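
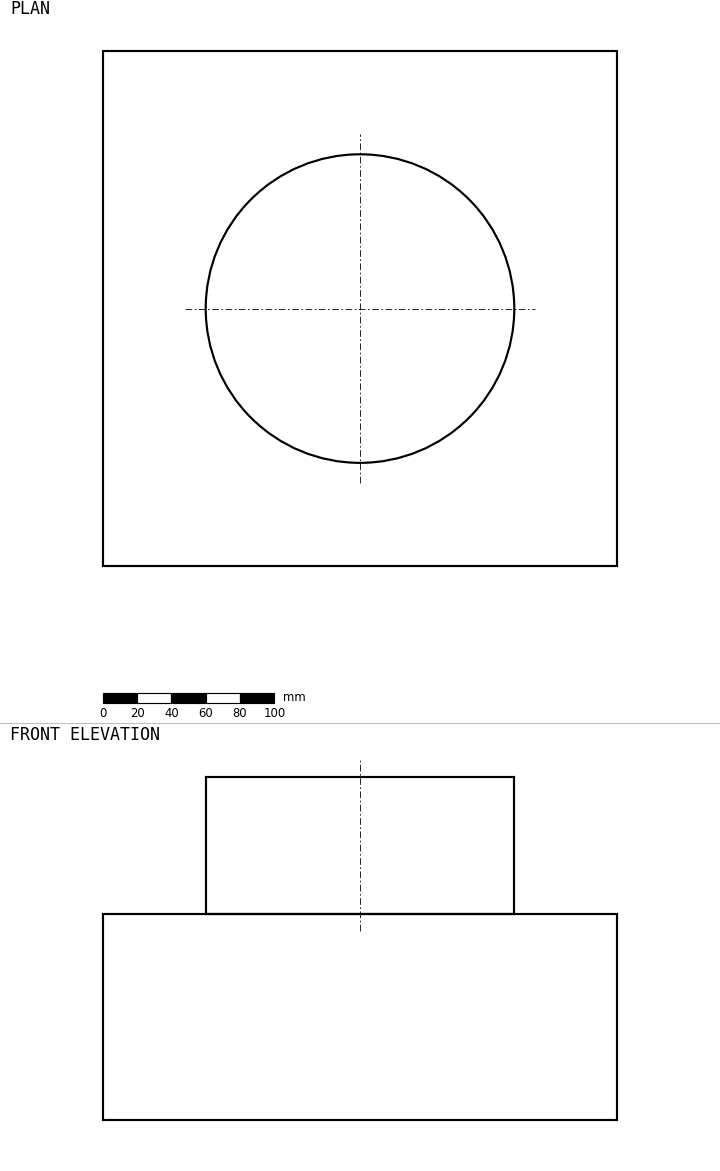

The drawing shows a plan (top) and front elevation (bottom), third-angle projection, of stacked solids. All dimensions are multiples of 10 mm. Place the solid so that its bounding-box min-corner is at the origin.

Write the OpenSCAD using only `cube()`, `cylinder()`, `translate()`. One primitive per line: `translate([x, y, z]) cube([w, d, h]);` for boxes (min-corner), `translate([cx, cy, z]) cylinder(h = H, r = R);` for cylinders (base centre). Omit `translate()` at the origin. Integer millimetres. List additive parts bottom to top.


cube([300, 300, 120]);
translate([150, 150, 120]) cylinder(h = 80, r = 90);


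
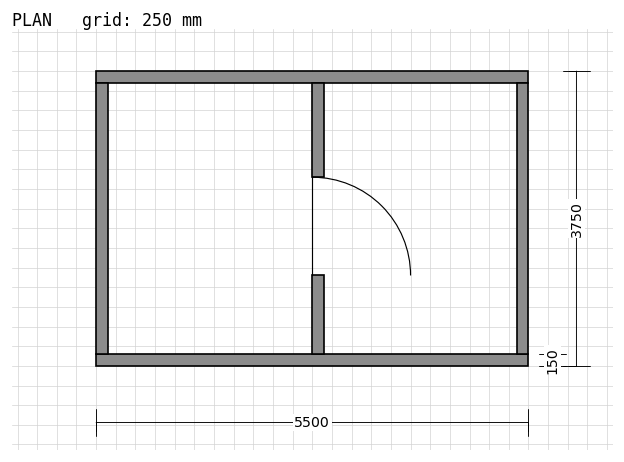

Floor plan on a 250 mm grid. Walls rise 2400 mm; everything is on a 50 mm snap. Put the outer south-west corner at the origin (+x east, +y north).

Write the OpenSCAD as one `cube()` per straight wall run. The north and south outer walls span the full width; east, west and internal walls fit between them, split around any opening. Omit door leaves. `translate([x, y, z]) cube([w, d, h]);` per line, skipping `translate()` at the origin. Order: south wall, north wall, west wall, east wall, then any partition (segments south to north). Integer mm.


cube([5500, 150, 2400]);
translate([0, 3600, 0]) cube([5500, 150, 2400]);
translate([0, 150, 0]) cube([150, 3450, 2400]);
translate([5350, 150, 0]) cube([150, 3450, 2400]);
translate([2750, 150, 0]) cube([150, 1000, 2400]);
translate([2750, 2400, 0]) cube([150, 1200, 2400]);


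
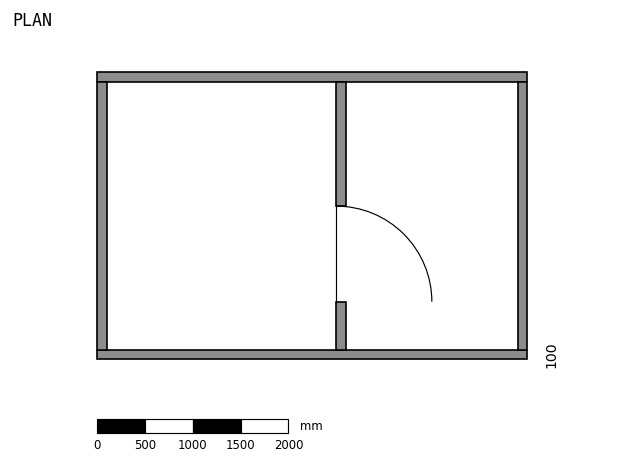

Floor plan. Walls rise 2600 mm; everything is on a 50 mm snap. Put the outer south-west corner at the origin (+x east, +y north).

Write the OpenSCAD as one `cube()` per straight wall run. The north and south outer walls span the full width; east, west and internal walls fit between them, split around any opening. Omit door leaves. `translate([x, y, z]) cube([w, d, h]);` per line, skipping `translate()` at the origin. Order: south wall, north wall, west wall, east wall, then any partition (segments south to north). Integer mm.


cube([4500, 100, 2600]);
translate([0, 2900, 0]) cube([4500, 100, 2600]);
translate([0, 100, 0]) cube([100, 2800, 2600]);
translate([4400, 100, 0]) cube([100, 2800, 2600]);
translate([2500, 100, 0]) cube([100, 500, 2600]);
translate([2500, 1600, 0]) cube([100, 1300, 2600]);


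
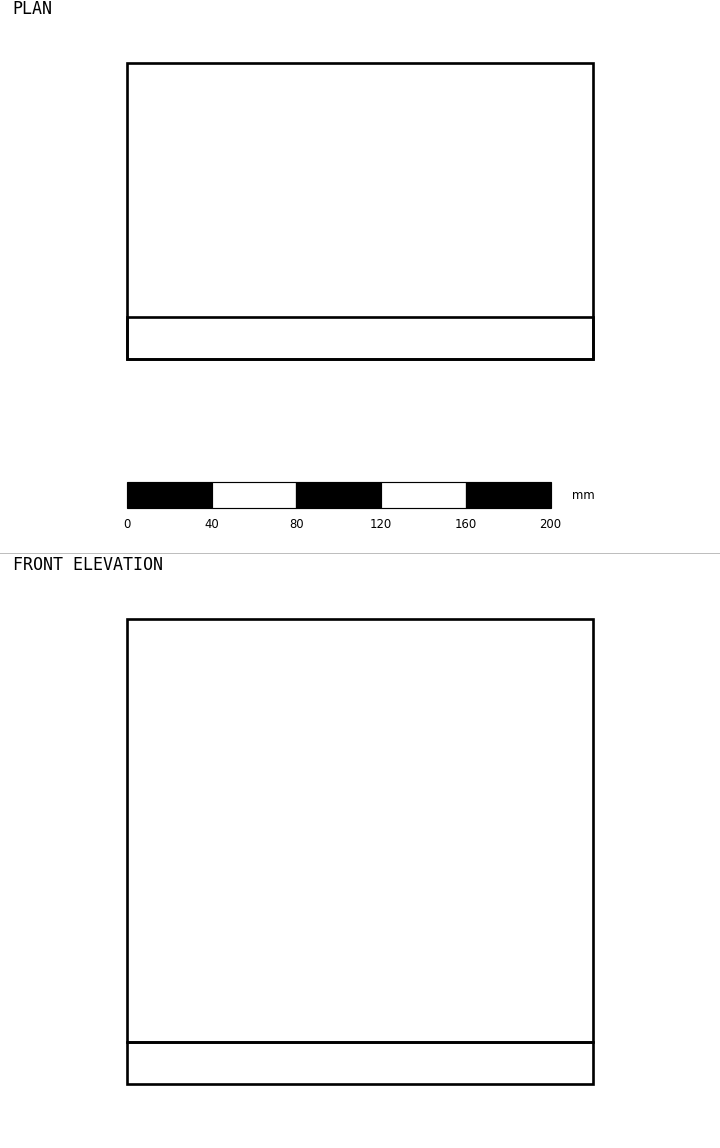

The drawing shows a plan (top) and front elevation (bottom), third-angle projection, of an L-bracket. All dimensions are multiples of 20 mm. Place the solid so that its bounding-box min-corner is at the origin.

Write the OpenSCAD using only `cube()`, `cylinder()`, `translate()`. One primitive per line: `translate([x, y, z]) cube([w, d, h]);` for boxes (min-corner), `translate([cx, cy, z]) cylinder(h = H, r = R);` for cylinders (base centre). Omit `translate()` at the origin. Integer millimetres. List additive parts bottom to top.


cube([220, 140, 20]);
translate([0, 0, 20]) cube([220, 20, 200]);


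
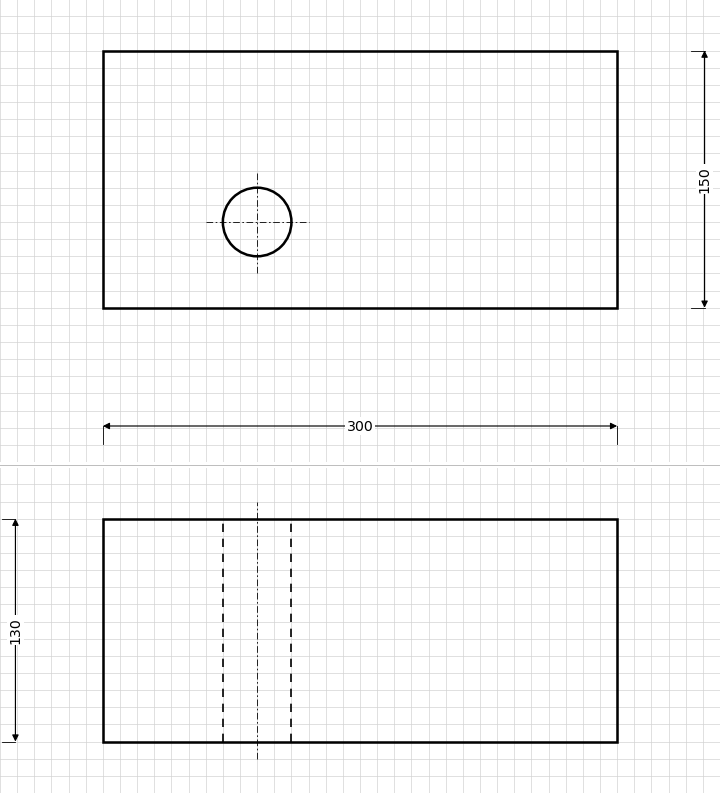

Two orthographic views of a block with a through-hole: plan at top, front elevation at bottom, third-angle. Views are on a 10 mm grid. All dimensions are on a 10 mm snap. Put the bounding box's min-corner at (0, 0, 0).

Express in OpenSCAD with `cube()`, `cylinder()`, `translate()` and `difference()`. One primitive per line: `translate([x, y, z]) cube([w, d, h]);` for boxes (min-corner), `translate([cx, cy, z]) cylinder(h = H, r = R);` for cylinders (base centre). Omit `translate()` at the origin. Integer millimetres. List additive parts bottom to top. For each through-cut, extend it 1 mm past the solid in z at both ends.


difference() {
  cube([300, 150, 130]);
  translate([90, 50, -1]) cylinder(h = 132, r = 20);
}


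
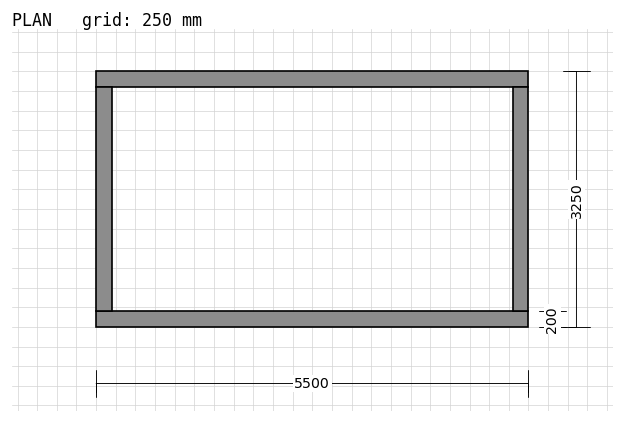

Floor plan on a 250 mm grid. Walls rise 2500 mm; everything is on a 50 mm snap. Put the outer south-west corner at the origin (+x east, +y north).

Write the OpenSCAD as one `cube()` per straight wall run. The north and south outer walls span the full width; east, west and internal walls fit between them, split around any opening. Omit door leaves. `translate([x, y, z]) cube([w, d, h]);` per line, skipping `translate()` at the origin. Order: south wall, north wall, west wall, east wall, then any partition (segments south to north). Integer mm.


cube([5500, 200, 2500]);
translate([0, 3050, 0]) cube([5500, 200, 2500]);
translate([0, 200, 0]) cube([200, 2850, 2500]);
translate([5300, 200, 0]) cube([200, 2850, 2500]);


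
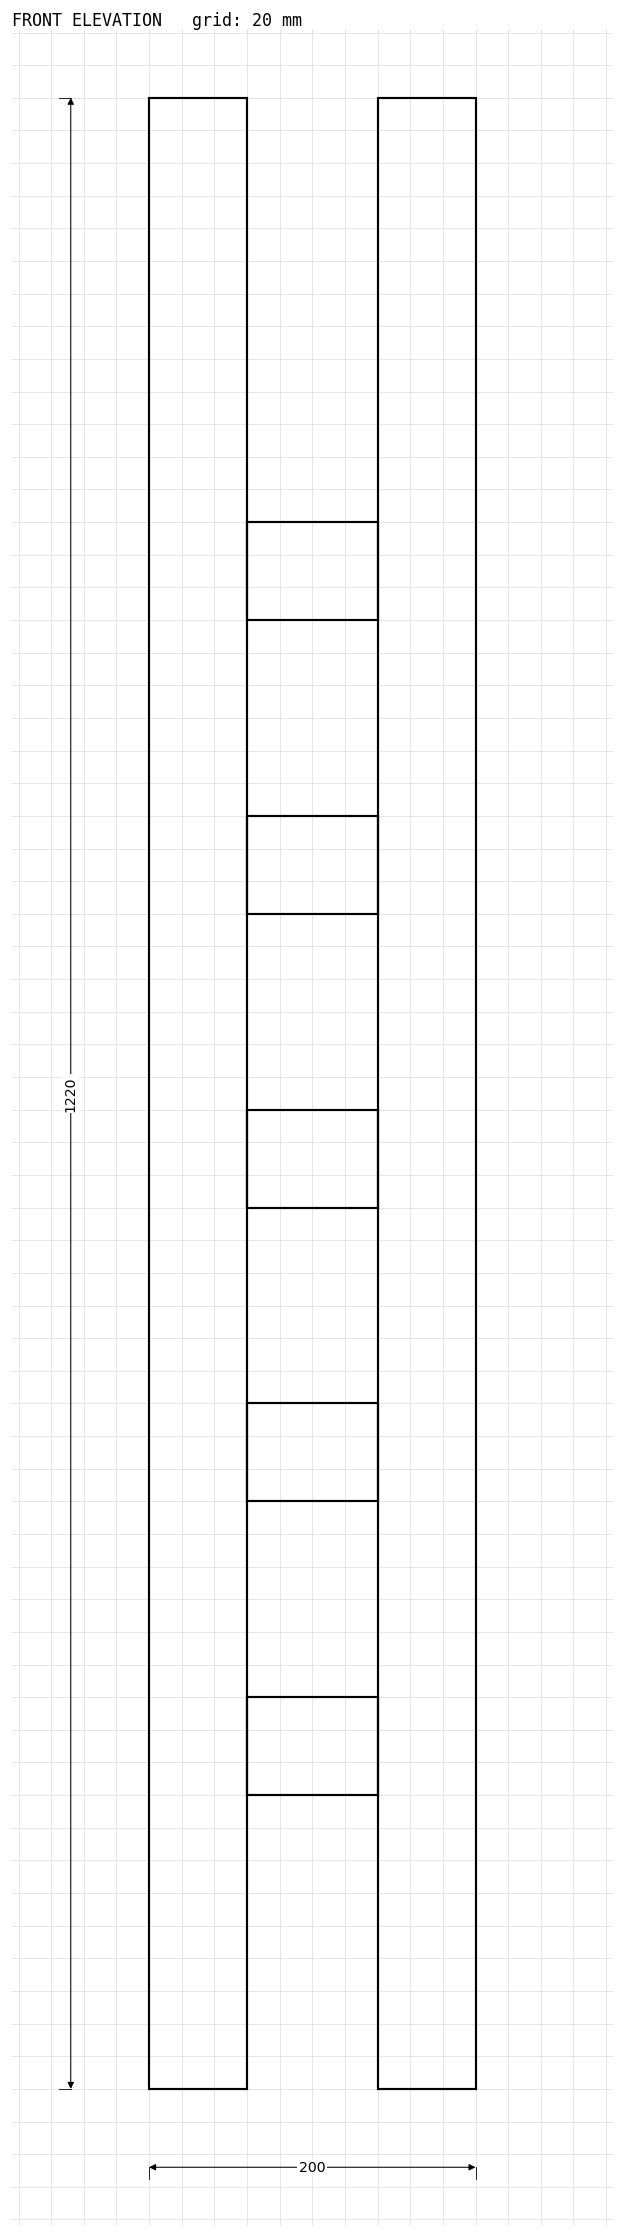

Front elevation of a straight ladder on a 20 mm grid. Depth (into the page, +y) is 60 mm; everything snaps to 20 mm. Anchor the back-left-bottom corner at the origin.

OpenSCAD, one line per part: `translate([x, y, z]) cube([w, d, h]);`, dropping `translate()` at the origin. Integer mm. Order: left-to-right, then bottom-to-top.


cube([60, 60, 1220]);
translate([60, 0, 180]) cube([80, 60, 60]);
translate([60, 0, 360]) cube([80, 60, 60]);
translate([60, 0, 540]) cube([80, 60, 60]);
translate([60, 0, 720]) cube([80, 60, 60]);
translate([60, 0, 900]) cube([80, 60, 60]);
translate([140, 0, 0]) cube([60, 60, 1220]);


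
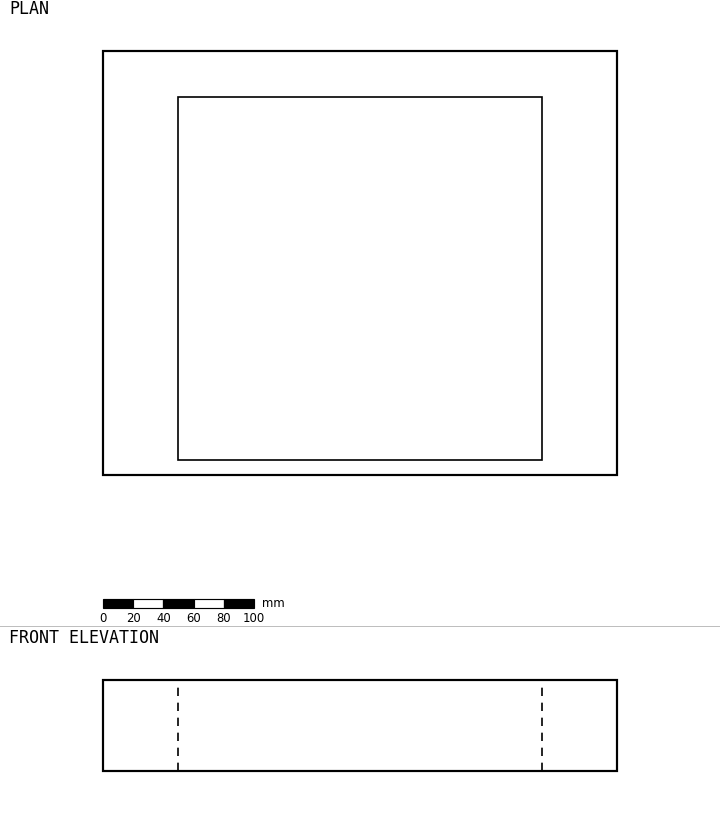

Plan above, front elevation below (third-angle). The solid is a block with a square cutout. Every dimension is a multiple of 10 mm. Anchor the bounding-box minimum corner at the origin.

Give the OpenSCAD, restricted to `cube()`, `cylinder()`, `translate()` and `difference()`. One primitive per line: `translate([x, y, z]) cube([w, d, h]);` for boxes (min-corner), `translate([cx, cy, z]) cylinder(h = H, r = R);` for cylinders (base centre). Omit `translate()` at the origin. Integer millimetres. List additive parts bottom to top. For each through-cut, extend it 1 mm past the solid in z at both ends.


difference() {
  cube([340, 280, 60]);
  translate([50, 10, -1]) cube([240, 240, 62]);
}


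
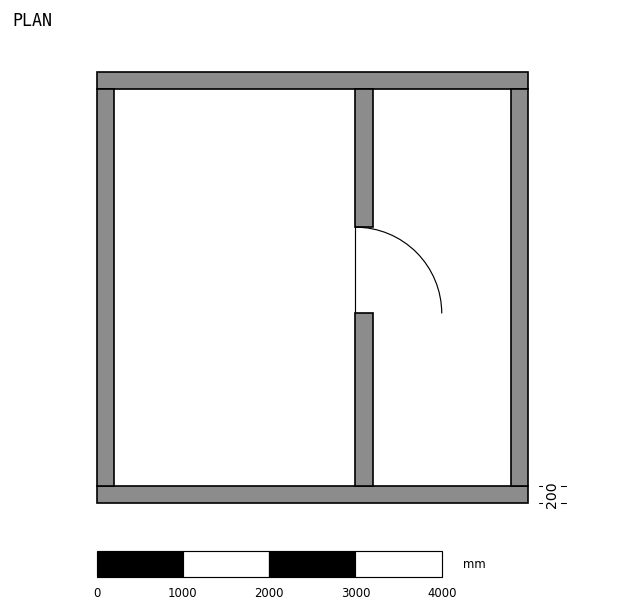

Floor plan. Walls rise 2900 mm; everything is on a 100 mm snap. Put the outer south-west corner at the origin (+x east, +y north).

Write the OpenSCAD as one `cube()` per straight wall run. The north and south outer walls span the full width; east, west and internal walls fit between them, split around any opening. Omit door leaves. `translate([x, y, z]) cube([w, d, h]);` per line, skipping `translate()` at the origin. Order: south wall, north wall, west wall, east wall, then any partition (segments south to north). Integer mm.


cube([5000, 200, 2900]);
translate([0, 4800, 0]) cube([5000, 200, 2900]);
translate([0, 200, 0]) cube([200, 4600, 2900]);
translate([4800, 200, 0]) cube([200, 4600, 2900]);
translate([3000, 200, 0]) cube([200, 2000, 2900]);
translate([3000, 3200, 0]) cube([200, 1600, 2900]);


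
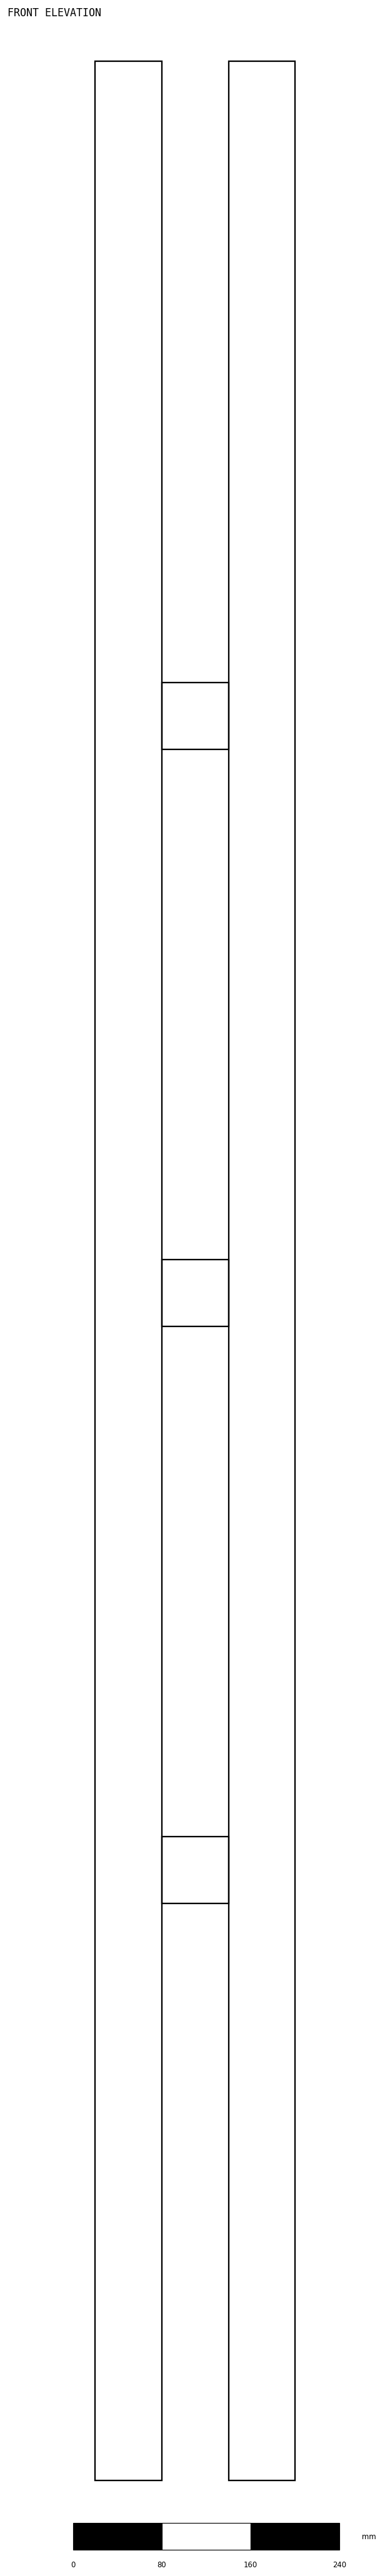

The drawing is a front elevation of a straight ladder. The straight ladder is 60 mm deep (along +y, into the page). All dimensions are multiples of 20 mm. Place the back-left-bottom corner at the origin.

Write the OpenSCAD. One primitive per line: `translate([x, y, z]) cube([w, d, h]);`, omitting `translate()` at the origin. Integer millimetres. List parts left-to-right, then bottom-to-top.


cube([60, 60, 2180]);
translate([60, 0, 520]) cube([60, 60, 60]);
translate([60, 0, 1040]) cube([60, 60, 60]);
translate([60, 0, 1560]) cube([60, 60, 60]);
translate([120, 0, 0]) cube([60, 60, 2180]);


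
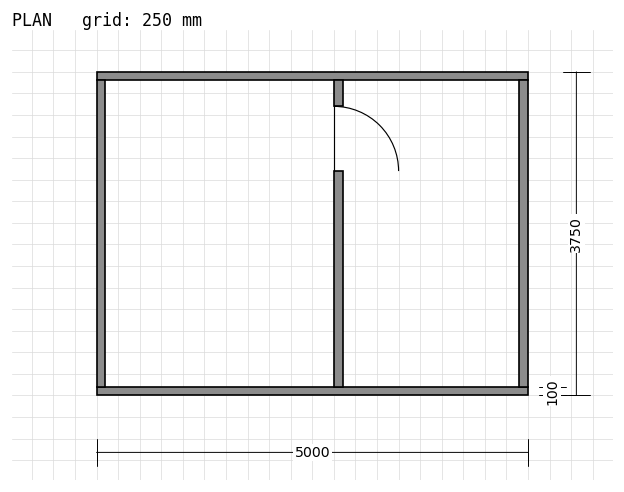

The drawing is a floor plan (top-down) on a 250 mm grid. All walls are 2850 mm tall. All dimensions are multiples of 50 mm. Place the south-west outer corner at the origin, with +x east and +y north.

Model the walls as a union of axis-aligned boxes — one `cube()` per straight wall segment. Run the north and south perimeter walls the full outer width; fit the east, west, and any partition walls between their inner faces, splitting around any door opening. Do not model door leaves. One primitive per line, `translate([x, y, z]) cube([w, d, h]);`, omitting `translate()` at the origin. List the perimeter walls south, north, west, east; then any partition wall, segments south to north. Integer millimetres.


cube([5000, 100, 2850]);
translate([0, 3650, 0]) cube([5000, 100, 2850]);
translate([0, 100, 0]) cube([100, 3550, 2850]);
translate([4900, 100, 0]) cube([100, 3550, 2850]);
translate([2750, 100, 0]) cube([100, 2500, 2850]);
translate([2750, 3350, 0]) cube([100, 300, 2850]);


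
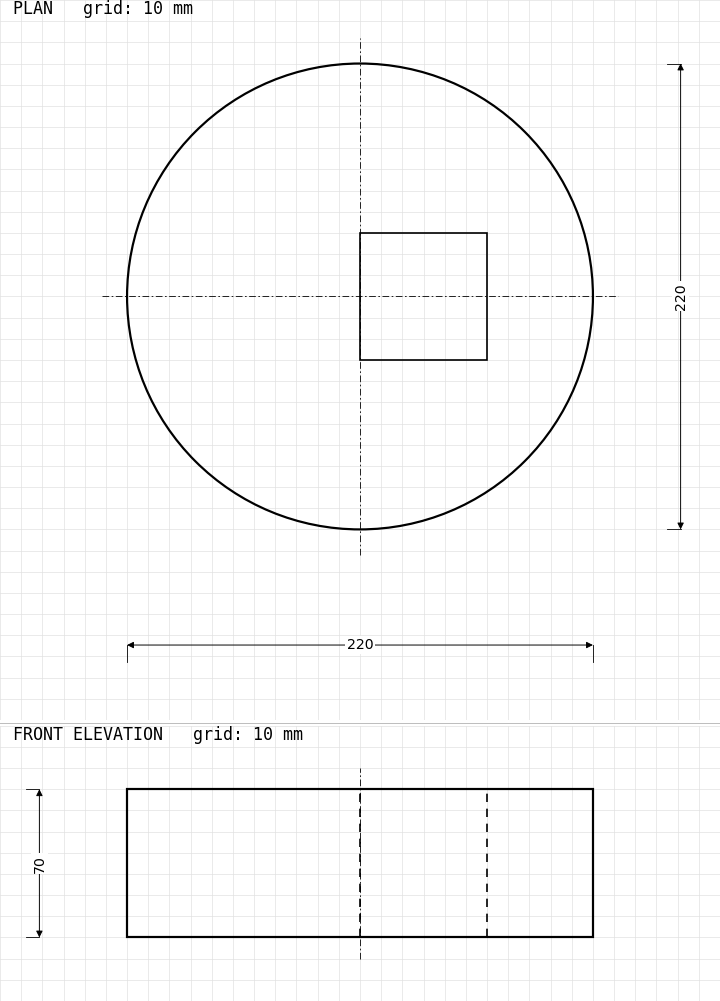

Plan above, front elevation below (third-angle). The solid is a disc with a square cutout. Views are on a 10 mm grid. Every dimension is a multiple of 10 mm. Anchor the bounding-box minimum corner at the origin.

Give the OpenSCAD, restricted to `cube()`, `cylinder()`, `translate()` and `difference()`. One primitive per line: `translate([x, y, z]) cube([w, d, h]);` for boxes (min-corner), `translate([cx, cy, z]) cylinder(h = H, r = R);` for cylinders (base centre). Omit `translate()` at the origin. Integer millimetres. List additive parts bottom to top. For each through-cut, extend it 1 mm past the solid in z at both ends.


difference() {
  translate([110, 110, 0]) cylinder(h = 70, r = 110);
  translate([110, 80, -1]) cube([60, 60, 72]);
}


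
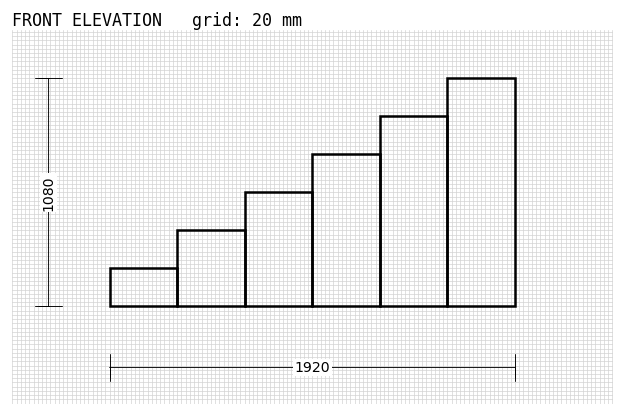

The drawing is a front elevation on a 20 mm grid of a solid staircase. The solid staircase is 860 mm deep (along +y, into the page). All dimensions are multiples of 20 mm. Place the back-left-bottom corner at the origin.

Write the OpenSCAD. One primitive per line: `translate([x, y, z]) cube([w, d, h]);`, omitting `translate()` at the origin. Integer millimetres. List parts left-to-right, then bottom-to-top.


cube([320, 860, 180]);
translate([320, 0, 0]) cube([320, 860, 360]);
translate([640, 0, 0]) cube([320, 860, 540]);
translate([960, 0, 0]) cube([320, 860, 720]);
translate([1280, 0, 0]) cube([320, 860, 900]);
translate([1600, 0, 0]) cube([320, 860, 1080]);


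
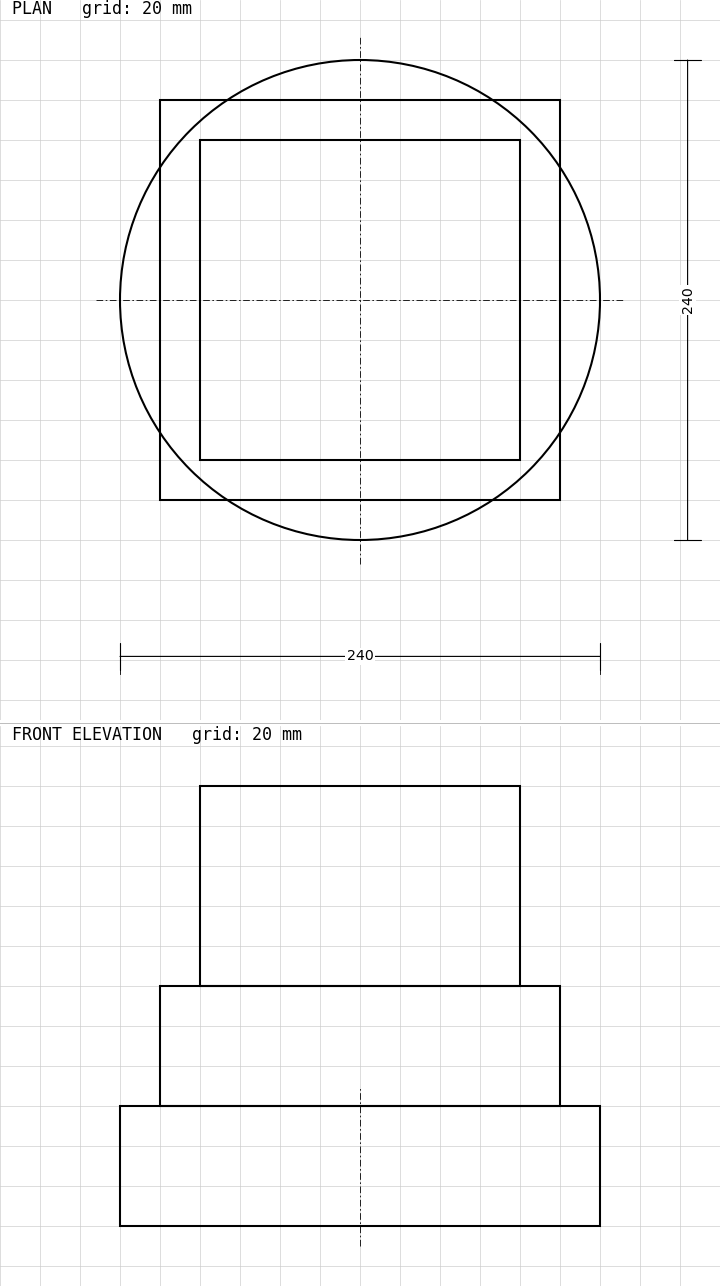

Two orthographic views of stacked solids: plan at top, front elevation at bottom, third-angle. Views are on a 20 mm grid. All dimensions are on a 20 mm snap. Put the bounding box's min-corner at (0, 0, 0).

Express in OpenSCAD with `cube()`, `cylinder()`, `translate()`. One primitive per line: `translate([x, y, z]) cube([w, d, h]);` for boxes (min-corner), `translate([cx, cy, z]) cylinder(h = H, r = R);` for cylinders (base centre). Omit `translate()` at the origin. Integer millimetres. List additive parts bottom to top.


translate([120, 120, 0]) cylinder(h = 60, r = 120);
translate([20, 20, 60]) cube([200, 200, 60]);
translate([40, 40, 120]) cube([160, 160, 100]);


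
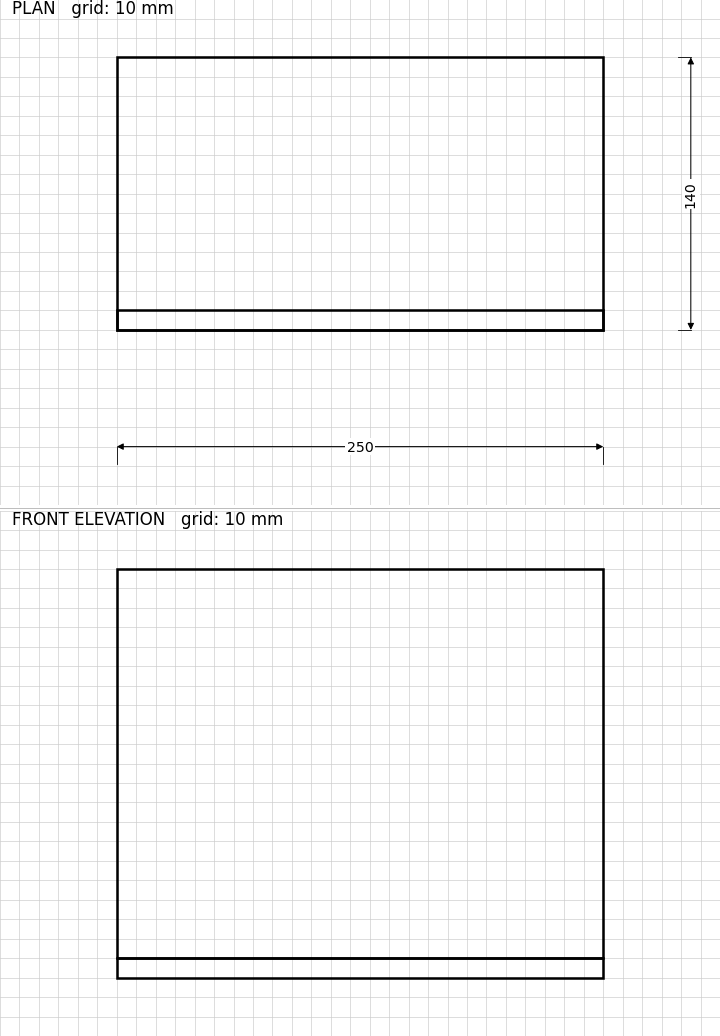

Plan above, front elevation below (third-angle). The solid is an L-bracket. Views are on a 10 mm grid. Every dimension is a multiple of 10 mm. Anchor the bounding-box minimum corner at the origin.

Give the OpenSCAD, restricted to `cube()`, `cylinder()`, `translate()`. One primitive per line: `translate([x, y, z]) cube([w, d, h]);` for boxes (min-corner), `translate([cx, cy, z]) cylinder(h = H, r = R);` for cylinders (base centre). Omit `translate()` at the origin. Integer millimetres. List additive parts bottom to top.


cube([250, 140, 10]);
translate([0, 0, 10]) cube([250, 10, 200]);


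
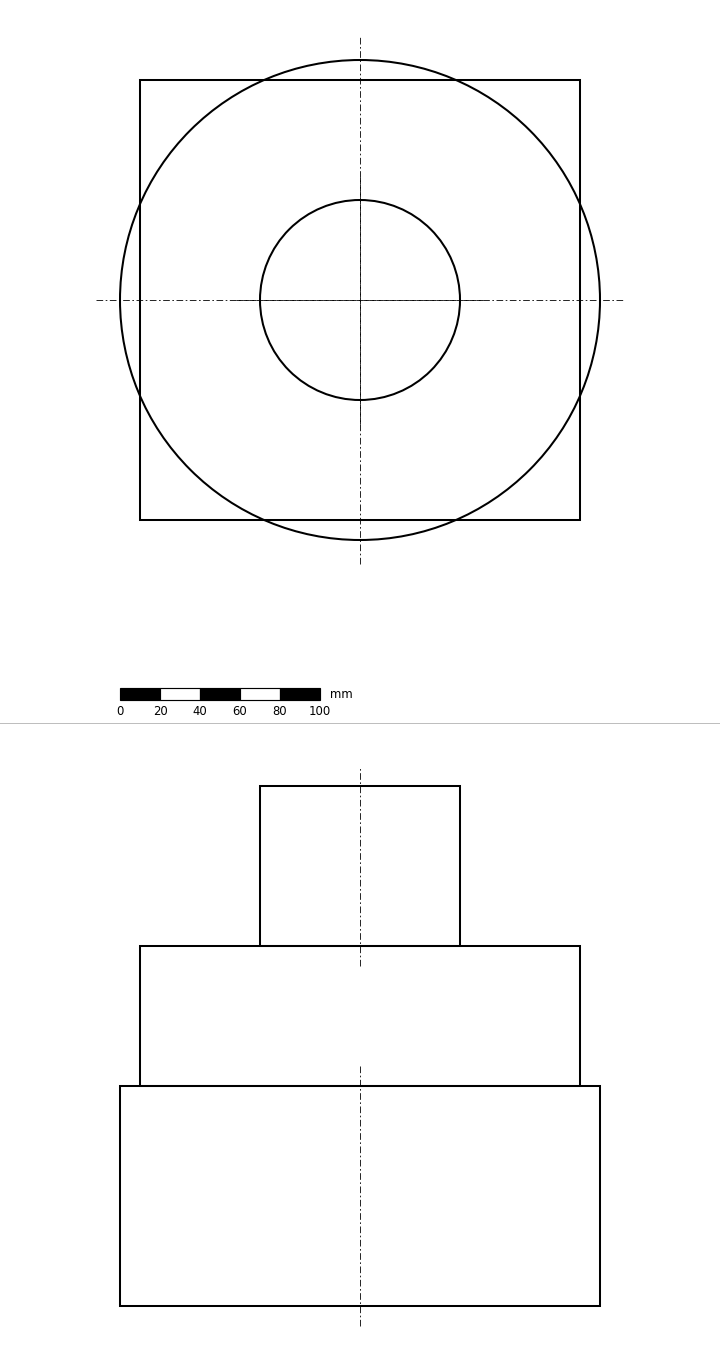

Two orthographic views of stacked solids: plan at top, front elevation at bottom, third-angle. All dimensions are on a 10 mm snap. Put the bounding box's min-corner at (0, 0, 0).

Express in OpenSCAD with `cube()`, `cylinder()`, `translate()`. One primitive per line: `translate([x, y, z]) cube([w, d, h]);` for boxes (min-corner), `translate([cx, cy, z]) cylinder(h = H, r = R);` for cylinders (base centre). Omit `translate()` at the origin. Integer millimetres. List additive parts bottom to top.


translate([120, 120, 0]) cylinder(h = 110, r = 120);
translate([10, 10, 110]) cube([220, 220, 70]);
translate([120, 120, 180]) cylinder(h = 80, r = 50);


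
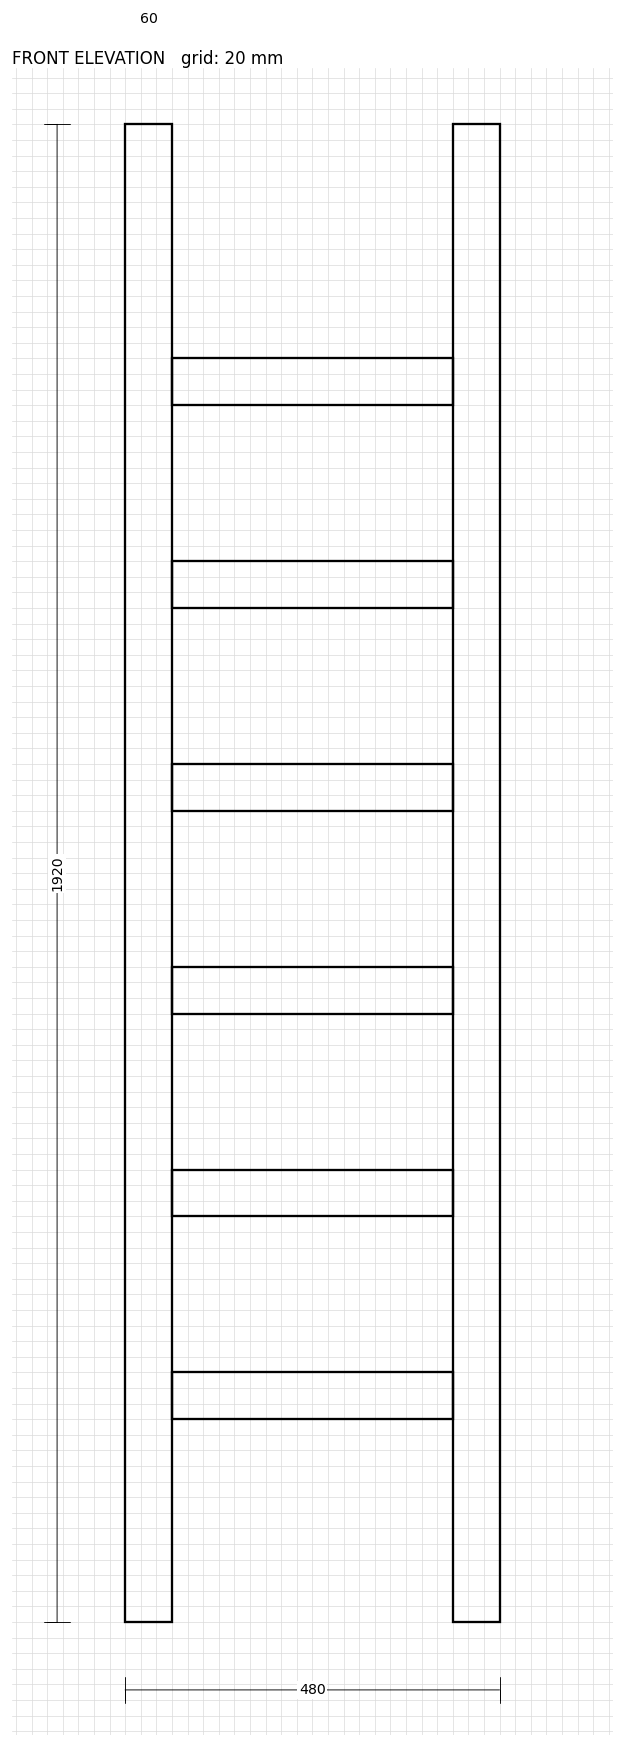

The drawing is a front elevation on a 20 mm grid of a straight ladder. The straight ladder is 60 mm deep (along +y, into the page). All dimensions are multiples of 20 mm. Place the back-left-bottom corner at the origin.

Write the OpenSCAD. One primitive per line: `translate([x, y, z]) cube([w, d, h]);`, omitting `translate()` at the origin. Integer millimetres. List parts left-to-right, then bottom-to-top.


cube([60, 60, 1920]);
translate([60, 0, 260]) cube([360, 60, 60]);
translate([60, 0, 520]) cube([360, 60, 60]);
translate([60, 0, 780]) cube([360, 60, 60]);
translate([60, 0, 1040]) cube([360, 60, 60]);
translate([60, 0, 1300]) cube([360, 60, 60]);
translate([60, 0, 1560]) cube([360, 60, 60]);
translate([420, 0, 0]) cube([60, 60, 1920]);


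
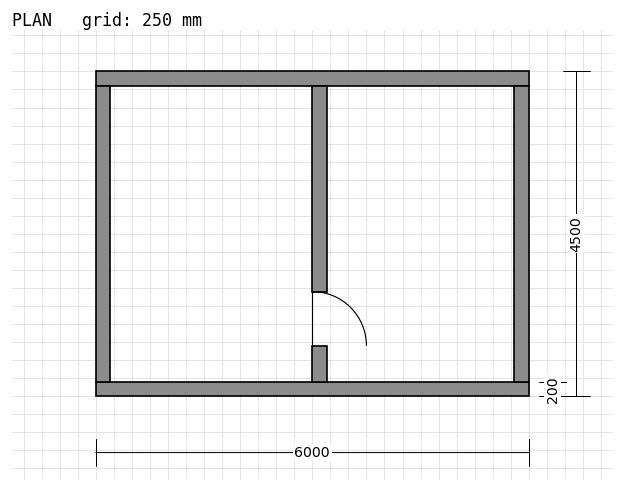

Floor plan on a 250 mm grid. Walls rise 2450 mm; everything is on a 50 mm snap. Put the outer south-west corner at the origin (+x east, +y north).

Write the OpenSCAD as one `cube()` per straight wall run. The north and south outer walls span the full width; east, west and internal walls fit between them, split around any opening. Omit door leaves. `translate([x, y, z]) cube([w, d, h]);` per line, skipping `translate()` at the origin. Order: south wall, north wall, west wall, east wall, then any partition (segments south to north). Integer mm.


cube([6000, 200, 2450]);
translate([0, 4300, 0]) cube([6000, 200, 2450]);
translate([0, 200, 0]) cube([200, 4100, 2450]);
translate([5800, 200, 0]) cube([200, 4100, 2450]);
translate([3000, 200, 0]) cube([200, 500, 2450]);
translate([3000, 1450, 0]) cube([200, 2850, 2450]);


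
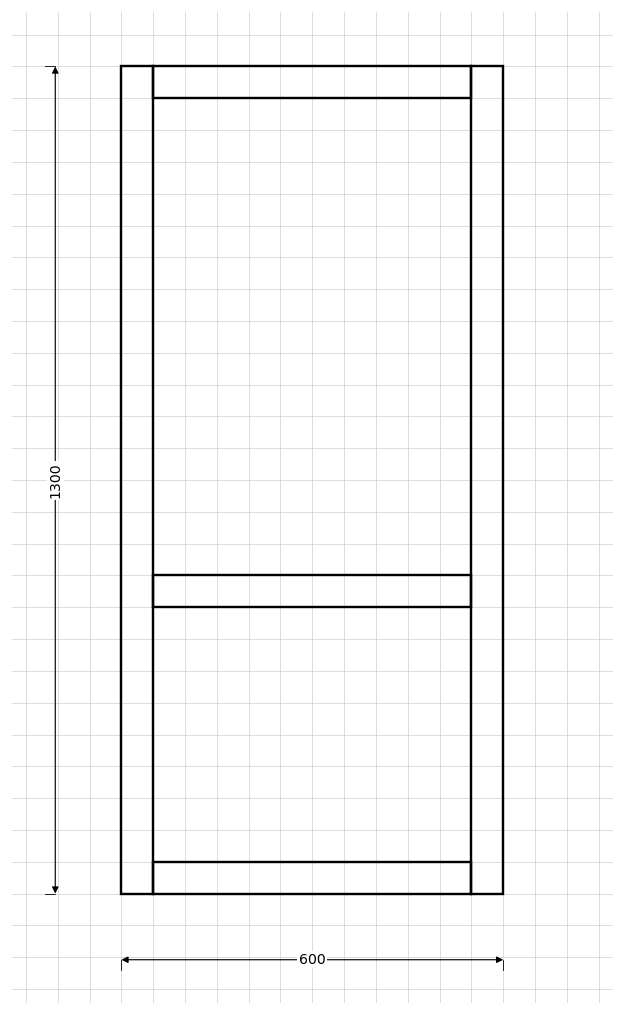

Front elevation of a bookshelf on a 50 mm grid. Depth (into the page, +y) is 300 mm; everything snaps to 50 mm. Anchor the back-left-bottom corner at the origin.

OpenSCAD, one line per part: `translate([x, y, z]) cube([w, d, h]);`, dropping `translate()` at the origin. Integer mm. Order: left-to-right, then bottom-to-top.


cube([50, 300, 1300]);
translate([50, 0, 0]) cube([500, 300, 50]);
translate([50, 0, 450]) cube([500, 300, 50]);
translate([50, 0, 1250]) cube([500, 300, 50]);
translate([550, 0, 0]) cube([50, 300, 1300]);


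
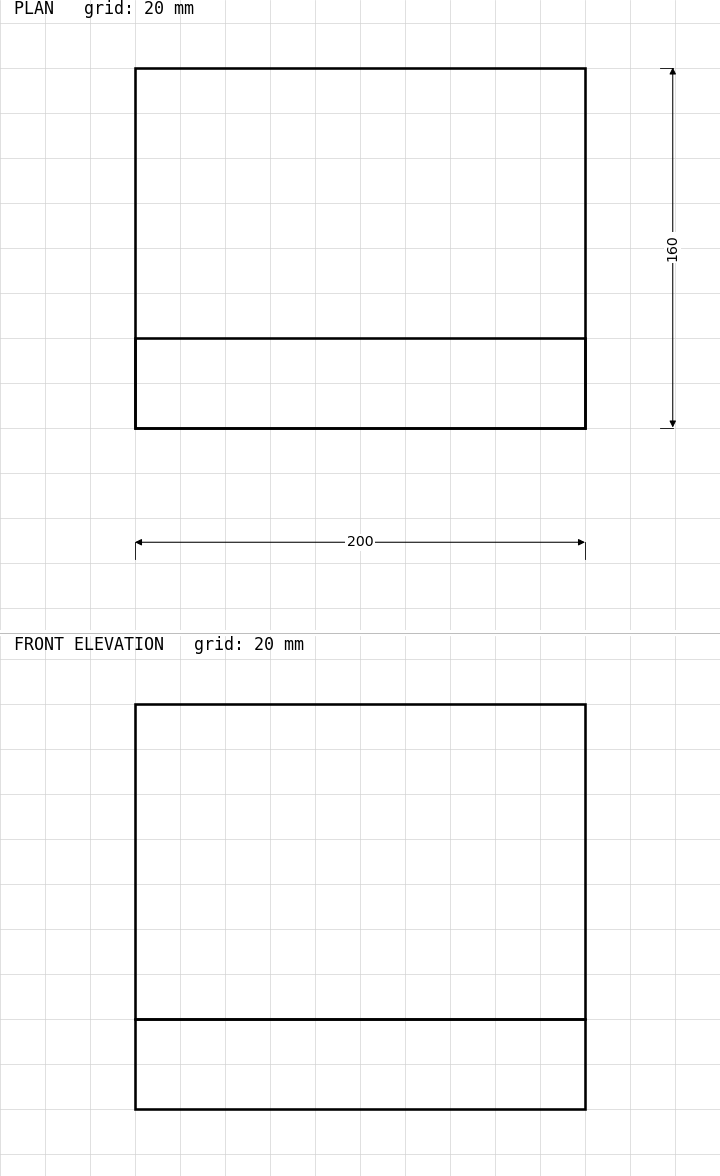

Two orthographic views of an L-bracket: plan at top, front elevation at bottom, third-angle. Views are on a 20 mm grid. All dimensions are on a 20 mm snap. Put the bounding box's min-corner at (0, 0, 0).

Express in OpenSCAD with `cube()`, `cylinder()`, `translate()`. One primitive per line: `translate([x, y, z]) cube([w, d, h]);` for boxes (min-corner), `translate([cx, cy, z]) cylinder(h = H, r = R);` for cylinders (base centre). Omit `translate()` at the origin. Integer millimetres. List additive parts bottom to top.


cube([200, 160, 40]);
translate([0, 0, 40]) cube([200, 40, 140]);


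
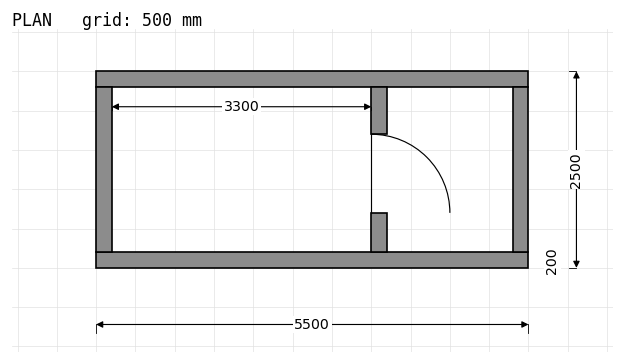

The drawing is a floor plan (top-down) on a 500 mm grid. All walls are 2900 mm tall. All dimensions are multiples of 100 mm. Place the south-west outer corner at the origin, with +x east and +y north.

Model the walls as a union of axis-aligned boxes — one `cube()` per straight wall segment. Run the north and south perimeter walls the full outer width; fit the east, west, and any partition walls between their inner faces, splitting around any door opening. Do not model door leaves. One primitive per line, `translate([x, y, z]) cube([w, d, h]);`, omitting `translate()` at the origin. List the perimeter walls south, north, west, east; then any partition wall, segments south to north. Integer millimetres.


cube([5500, 200, 2900]);
translate([0, 2300, 0]) cube([5500, 200, 2900]);
translate([0, 200, 0]) cube([200, 2100, 2900]);
translate([5300, 200, 0]) cube([200, 2100, 2900]);
translate([3500, 200, 0]) cube([200, 500, 2900]);
translate([3500, 1700, 0]) cube([200, 600, 2900]);


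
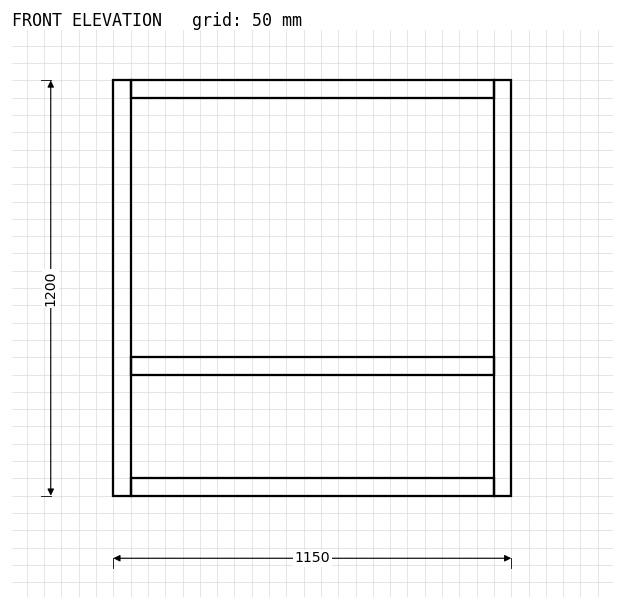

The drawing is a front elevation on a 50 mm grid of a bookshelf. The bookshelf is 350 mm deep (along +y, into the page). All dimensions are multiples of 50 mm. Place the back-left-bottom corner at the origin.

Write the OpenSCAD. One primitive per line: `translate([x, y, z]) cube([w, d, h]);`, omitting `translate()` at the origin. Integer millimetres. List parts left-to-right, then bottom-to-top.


cube([50, 350, 1200]);
translate([50, 0, 0]) cube([1050, 350, 50]);
translate([50, 0, 350]) cube([1050, 350, 50]);
translate([50, 0, 1150]) cube([1050, 350, 50]);
translate([1100, 0, 0]) cube([50, 350, 1200]);


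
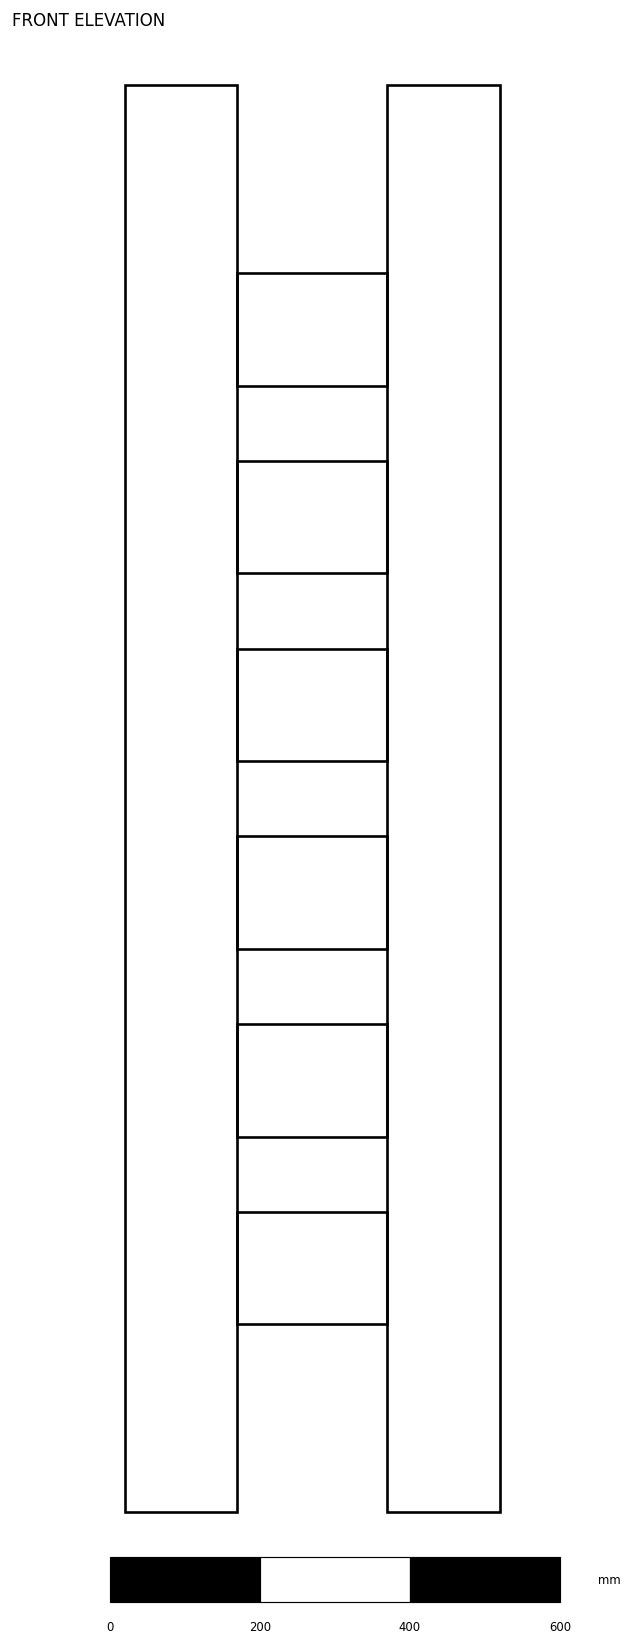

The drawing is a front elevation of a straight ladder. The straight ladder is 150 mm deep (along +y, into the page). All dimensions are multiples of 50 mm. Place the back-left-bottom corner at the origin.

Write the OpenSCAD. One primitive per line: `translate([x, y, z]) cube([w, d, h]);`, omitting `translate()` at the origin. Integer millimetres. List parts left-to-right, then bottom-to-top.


cube([150, 150, 1900]);
translate([150, 0, 250]) cube([200, 150, 150]);
translate([150, 0, 500]) cube([200, 150, 150]);
translate([150, 0, 750]) cube([200, 150, 150]);
translate([150, 0, 1000]) cube([200, 150, 150]);
translate([150, 0, 1250]) cube([200, 150, 150]);
translate([150, 0, 1500]) cube([200, 150, 150]);
translate([350, 0, 0]) cube([150, 150, 1900]);


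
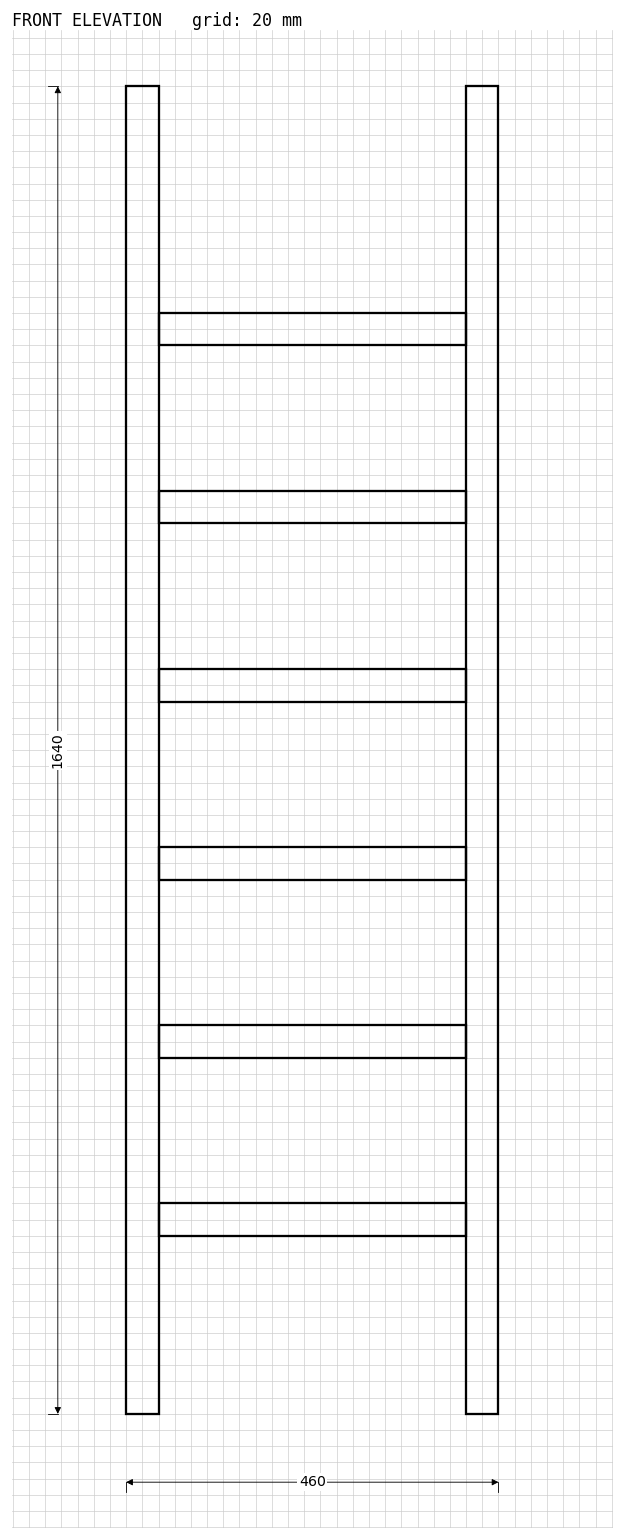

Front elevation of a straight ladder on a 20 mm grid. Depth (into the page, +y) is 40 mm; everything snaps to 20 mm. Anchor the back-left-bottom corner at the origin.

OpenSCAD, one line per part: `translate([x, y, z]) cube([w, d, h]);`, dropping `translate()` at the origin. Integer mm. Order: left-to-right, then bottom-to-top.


cube([40, 40, 1640]);
translate([40, 0, 220]) cube([380, 40, 40]);
translate([40, 0, 440]) cube([380, 40, 40]);
translate([40, 0, 660]) cube([380, 40, 40]);
translate([40, 0, 880]) cube([380, 40, 40]);
translate([40, 0, 1100]) cube([380, 40, 40]);
translate([40, 0, 1320]) cube([380, 40, 40]);
translate([420, 0, 0]) cube([40, 40, 1640]);


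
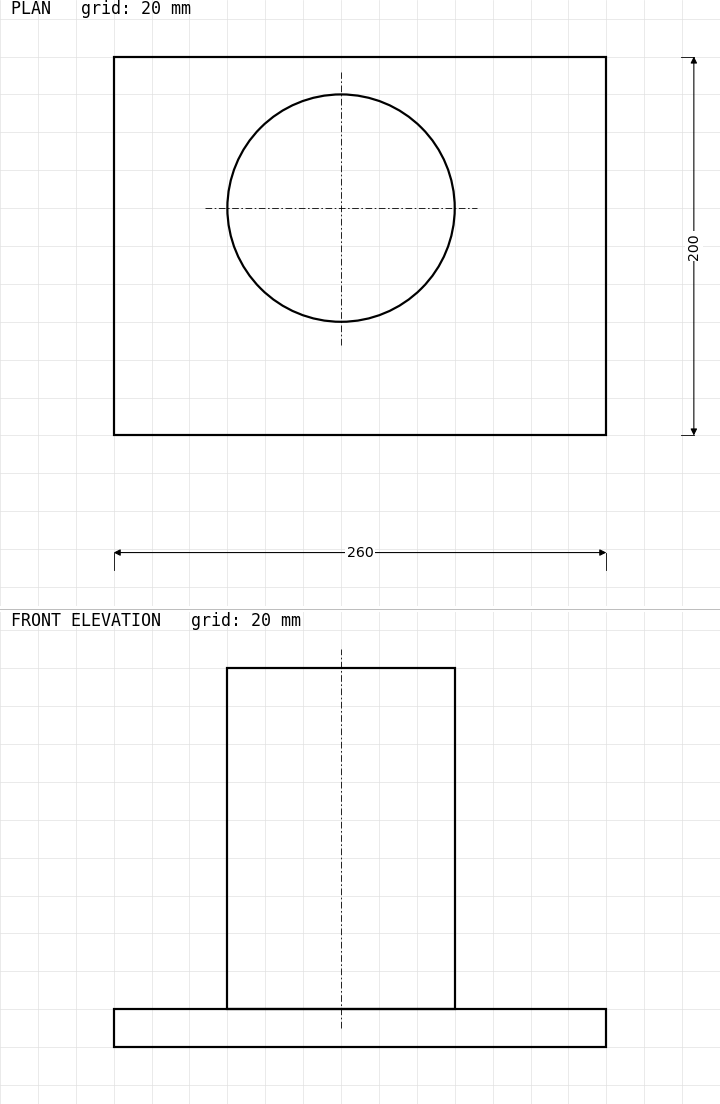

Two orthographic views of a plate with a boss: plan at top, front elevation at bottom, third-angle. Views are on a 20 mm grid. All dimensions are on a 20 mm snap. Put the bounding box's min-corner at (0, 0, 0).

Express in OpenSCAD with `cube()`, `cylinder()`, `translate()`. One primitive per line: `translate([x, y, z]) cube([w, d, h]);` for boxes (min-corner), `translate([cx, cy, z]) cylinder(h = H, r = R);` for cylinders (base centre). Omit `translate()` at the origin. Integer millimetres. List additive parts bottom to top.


cube([260, 200, 20]);
translate([120, 120, 20]) cylinder(h = 180, r = 60);


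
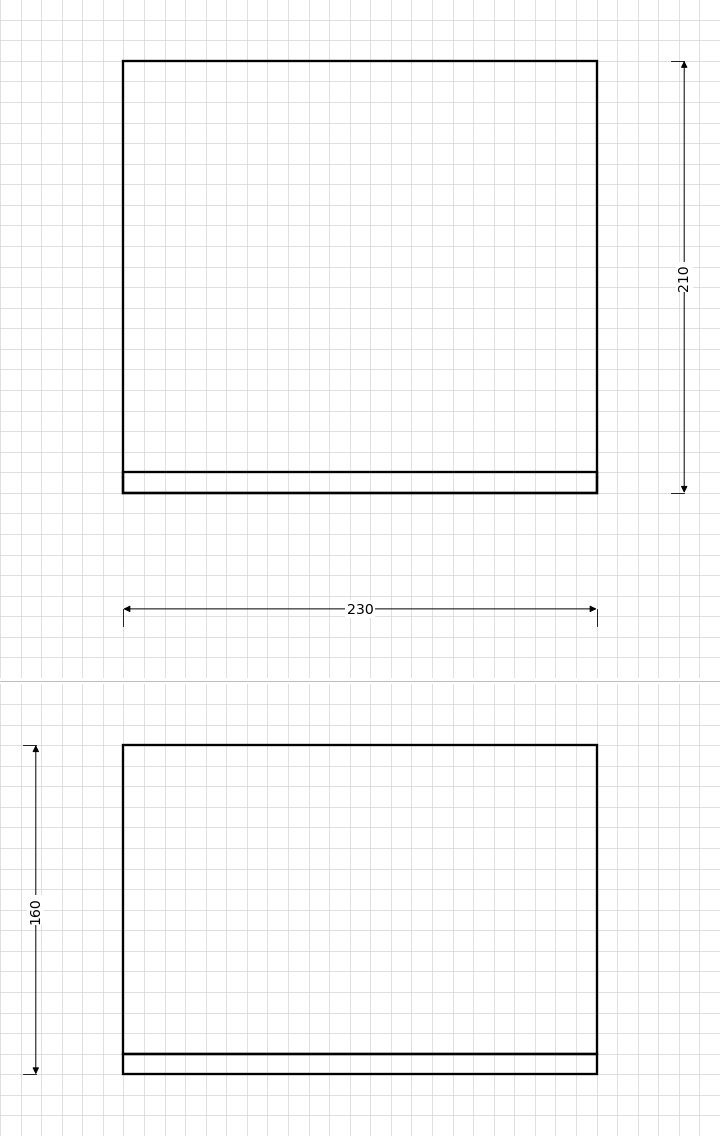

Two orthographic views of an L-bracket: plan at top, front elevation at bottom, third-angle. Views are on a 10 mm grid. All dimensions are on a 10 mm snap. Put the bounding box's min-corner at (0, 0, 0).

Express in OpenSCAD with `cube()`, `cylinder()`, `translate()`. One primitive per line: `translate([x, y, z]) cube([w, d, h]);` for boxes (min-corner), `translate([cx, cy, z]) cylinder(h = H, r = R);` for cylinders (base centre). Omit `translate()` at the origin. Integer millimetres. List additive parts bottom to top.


cube([230, 210, 10]);
translate([0, 0, 10]) cube([230, 10, 150]);


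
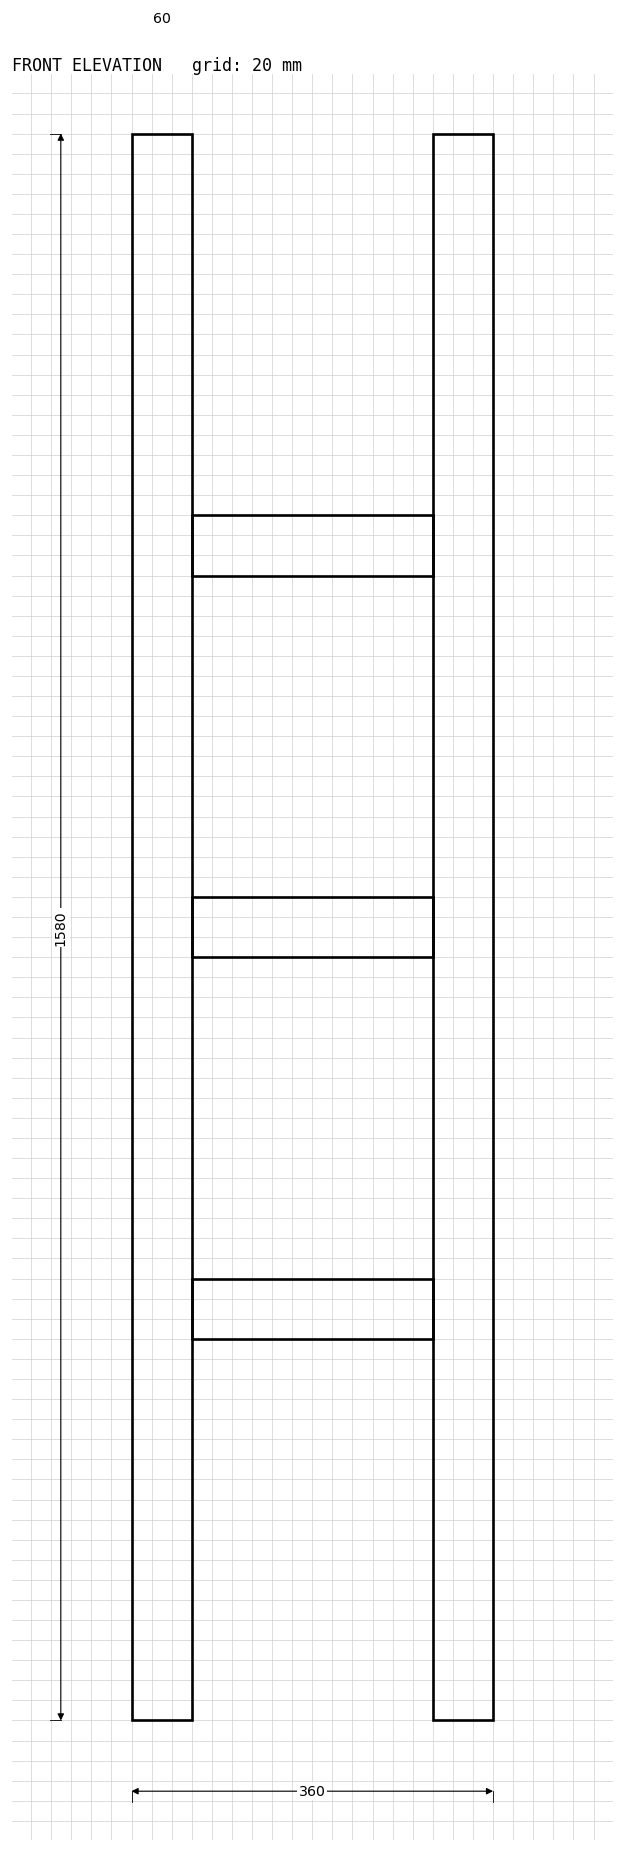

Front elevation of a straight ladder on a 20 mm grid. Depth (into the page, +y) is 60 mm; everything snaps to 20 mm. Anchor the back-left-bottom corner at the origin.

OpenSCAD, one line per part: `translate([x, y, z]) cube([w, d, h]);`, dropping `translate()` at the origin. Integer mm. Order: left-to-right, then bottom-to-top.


cube([60, 60, 1580]);
translate([60, 0, 380]) cube([240, 60, 60]);
translate([60, 0, 760]) cube([240, 60, 60]);
translate([60, 0, 1140]) cube([240, 60, 60]);
translate([300, 0, 0]) cube([60, 60, 1580]);


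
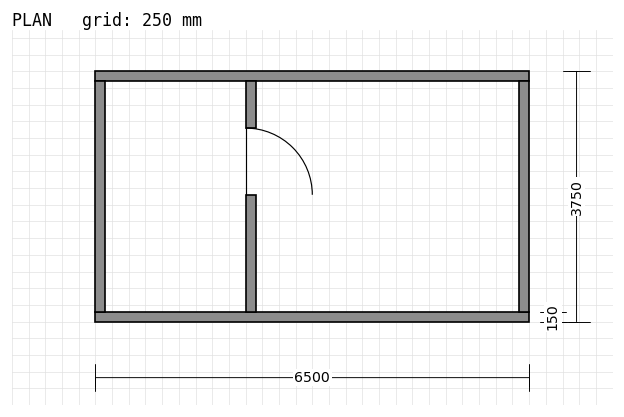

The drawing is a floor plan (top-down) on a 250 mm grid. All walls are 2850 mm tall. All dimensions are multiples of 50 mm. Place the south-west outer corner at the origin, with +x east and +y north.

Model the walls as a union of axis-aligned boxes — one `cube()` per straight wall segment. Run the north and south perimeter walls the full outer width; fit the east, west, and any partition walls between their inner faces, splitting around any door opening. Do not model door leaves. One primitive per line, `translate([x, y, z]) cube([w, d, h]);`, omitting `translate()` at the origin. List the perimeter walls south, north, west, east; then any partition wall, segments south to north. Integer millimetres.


cube([6500, 150, 2850]);
translate([0, 3600, 0]) cube([6500, 150, 2850]);
translate([0, 150, 0]) cube([150, 3450, 2850]);
translate([6350, 150, 0]) cube([150, 3450, 2850]);
translate([2250, 150, 0]) cube([150, 1750, 2850]);
translate([2250, 2900, 0]) cube([150, 700, 2850]);


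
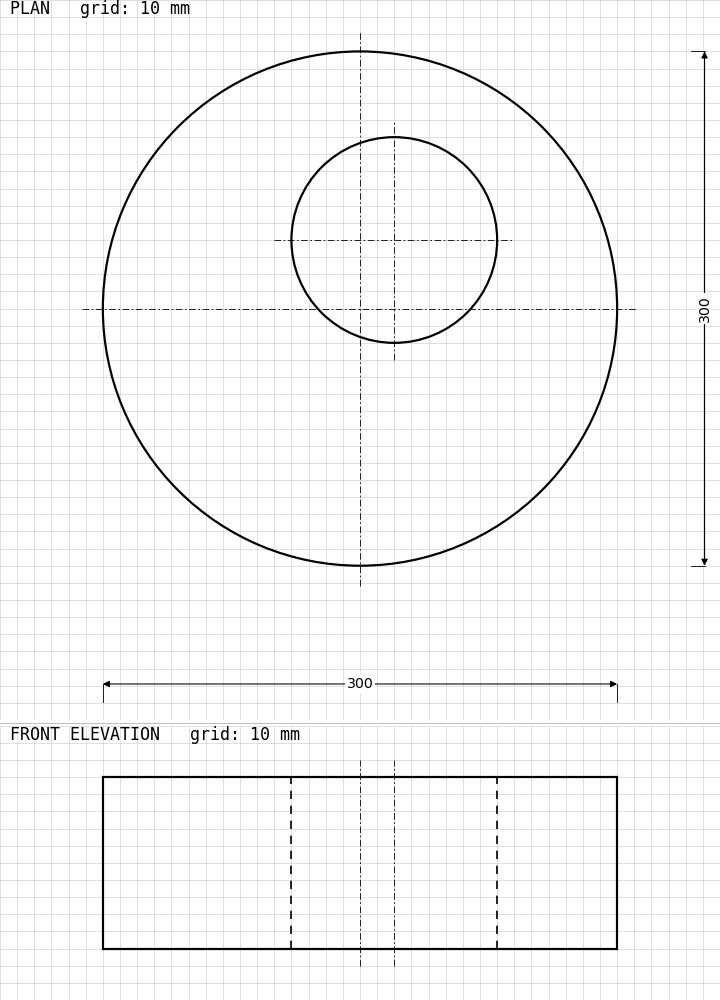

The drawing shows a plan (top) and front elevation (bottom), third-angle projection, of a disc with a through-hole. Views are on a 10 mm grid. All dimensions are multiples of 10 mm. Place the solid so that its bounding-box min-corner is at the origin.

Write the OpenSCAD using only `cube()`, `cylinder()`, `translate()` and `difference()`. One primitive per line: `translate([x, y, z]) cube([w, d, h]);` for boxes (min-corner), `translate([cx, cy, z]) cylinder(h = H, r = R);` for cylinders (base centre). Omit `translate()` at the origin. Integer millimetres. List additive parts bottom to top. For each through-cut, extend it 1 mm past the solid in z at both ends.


difference() {
  translate([150, 150, 0]) cylinder(h = 100, r = 150);
  translate([170, 190, -1]) cylinder(h = 102, r = 60);
}


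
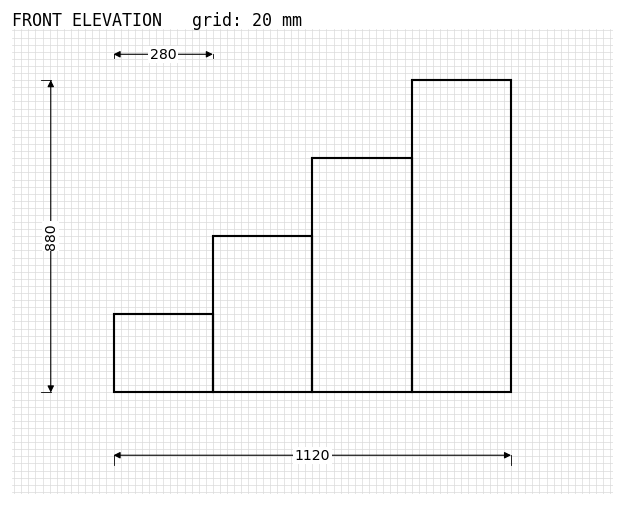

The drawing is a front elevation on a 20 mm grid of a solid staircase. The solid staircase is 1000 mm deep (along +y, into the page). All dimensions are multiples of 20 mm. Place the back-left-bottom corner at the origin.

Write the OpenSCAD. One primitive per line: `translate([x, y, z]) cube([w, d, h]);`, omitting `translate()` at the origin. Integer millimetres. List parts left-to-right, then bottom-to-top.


cube([280, 1000, 220]);
translate([280, 0, 0]) cube([280, 1000, 440]);
translate([560, 0, 0]) cube([280, 1000, 660]);
translate([840, 0, 0]) cube([280, 1000, 880]);


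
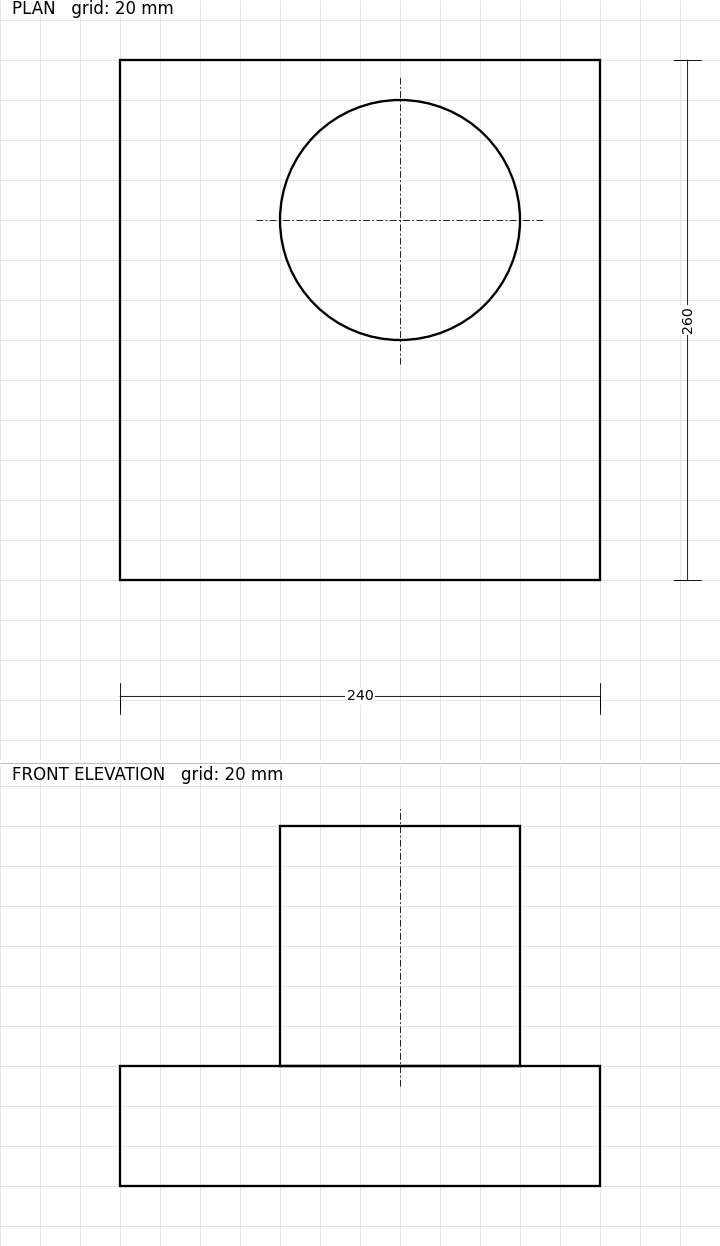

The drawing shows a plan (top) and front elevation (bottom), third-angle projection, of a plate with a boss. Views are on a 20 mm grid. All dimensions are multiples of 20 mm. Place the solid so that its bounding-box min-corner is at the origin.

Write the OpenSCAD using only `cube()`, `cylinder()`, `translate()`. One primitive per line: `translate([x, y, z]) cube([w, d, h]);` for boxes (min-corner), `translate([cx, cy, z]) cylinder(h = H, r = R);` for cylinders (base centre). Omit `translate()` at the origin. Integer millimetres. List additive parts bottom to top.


cube([240, 260, 60]);
translate([140, 180, 60]) cylinder(h = 120, r = 60);


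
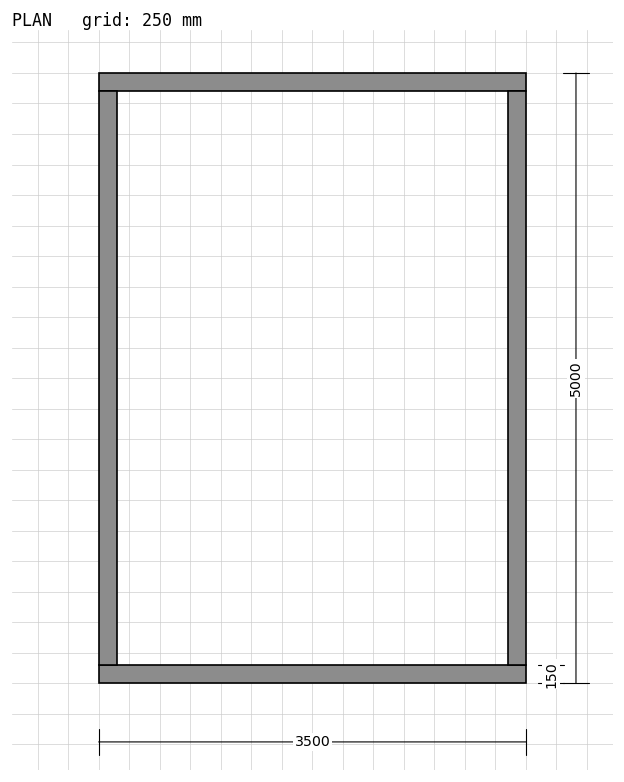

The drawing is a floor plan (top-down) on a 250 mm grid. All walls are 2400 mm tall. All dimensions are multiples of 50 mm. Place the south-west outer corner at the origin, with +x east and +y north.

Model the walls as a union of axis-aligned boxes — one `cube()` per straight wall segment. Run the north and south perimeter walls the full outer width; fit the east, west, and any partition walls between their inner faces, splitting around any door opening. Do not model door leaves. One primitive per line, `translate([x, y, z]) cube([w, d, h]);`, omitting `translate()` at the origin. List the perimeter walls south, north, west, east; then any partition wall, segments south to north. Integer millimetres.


cube([3500, 150, 2400]);
translate([0, 4850, 0]) cube([3500, 150, 2400]);
translate([0, 150, 0]) cube([150, 4700, 2400]);
translate([3350, 150, 0]) cube([150, 4700, 2400]);


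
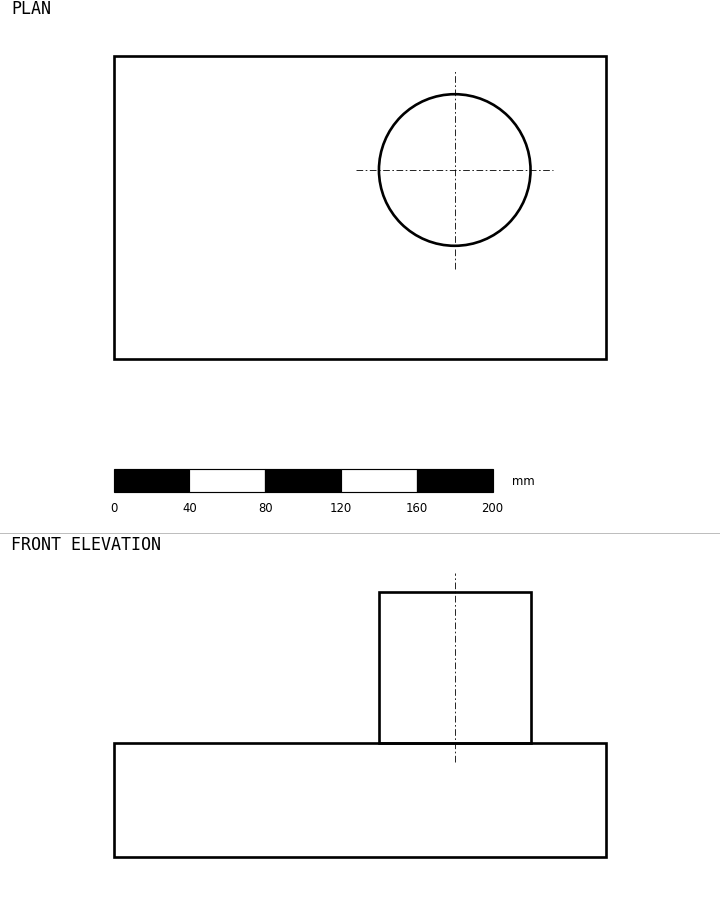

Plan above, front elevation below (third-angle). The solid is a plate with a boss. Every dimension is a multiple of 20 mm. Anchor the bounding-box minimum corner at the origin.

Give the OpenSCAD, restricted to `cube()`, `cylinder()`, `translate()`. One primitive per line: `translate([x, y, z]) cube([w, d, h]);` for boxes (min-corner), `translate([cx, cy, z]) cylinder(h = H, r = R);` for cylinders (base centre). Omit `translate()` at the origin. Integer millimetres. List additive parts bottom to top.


cube([260, 160, 60]);
translate([180, 100, 60]) cylinder(h = 80, r = 40);


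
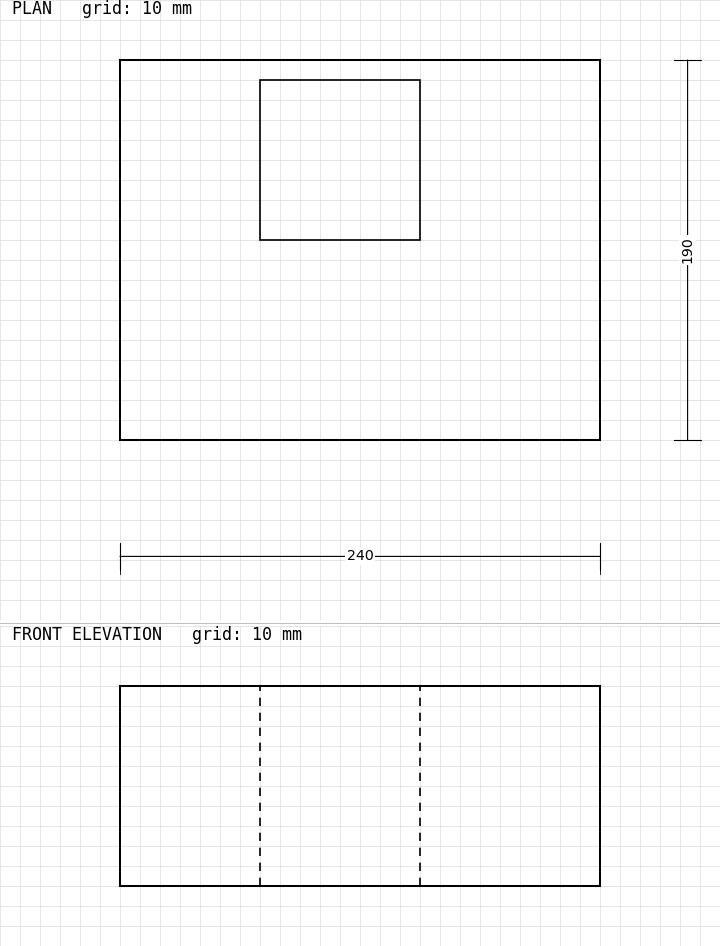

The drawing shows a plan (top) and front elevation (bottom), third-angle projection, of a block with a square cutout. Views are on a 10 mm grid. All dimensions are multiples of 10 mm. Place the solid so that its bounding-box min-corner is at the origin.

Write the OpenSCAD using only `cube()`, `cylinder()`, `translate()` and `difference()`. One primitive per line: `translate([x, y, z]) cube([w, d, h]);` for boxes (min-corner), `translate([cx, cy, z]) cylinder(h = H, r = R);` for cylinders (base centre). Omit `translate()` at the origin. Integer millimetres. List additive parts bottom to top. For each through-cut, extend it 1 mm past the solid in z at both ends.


difference() {
  cube([240, 190, 100]);
  translate([70, 100, -1]) cube([80, 80, 102]);
}
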